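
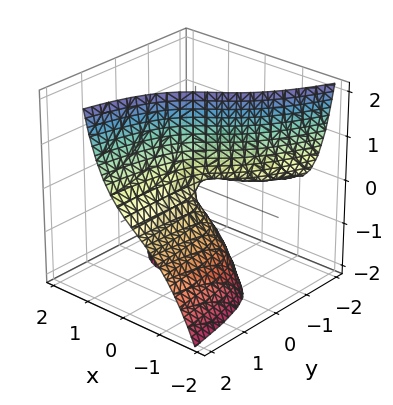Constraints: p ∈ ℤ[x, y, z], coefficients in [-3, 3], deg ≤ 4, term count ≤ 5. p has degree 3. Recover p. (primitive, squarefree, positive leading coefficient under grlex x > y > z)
2*x^3 + 2*x*y + 2*x*z - 3*y*z + x

1. deg p = 3. The shape is more complex than any degree-2 surface.
2. From the axis intercepts and sections: it meets the x-axis at x = 0 (among the integer gridlines); the visible y-axis segment lies entirely on the surface; every point of the z-axis in the box is on the surface.
3. Fitting integer coefficients to these (and the overall shape) gives p.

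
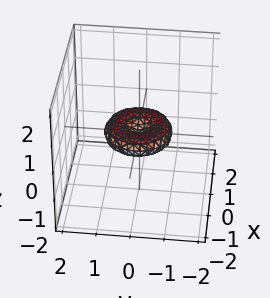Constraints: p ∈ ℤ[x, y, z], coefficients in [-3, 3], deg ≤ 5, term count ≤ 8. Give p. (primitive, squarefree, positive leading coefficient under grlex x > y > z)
x^4 + 2*x^2*y^2 + y^4 - x^2 - y^2 + 3*z^2

(a) deg p = 4.
(b) Symmetry: the z-axis is an axis of rotation, so x and y enter only as x² + y².
(c) Reading off the gridlines: one z-axis crossing is at z = 0; the y-axis gridline crossings are at y ∈ {-1, 0, 1}; a circular section at z = 0 has radius exactly 1.
(d) Together with the visible shape, these determine p as stated.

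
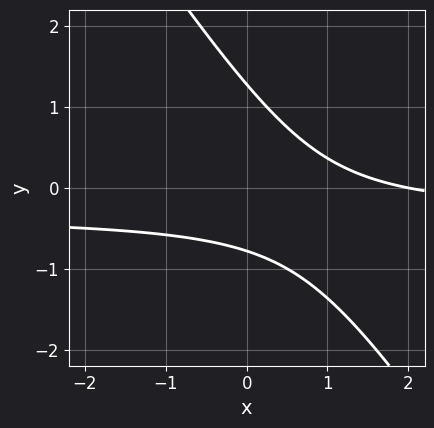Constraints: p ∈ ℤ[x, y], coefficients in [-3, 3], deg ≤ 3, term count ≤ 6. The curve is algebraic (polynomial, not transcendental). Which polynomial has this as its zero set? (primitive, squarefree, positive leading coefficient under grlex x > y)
3*x*y + 2*y^2 + x - y - 2

(a) The degree is 2 — a generic line meets the curve in up to 2 points.
(b) Against the integer gridlines: one x-axis crossing is at x = 2.
(c) Putting this together gives p.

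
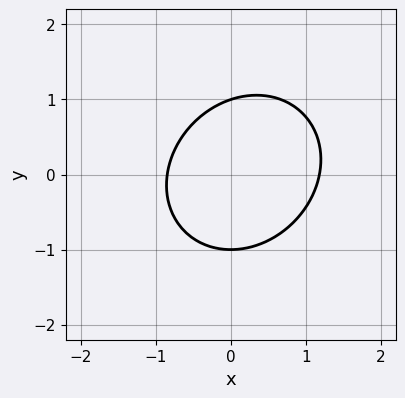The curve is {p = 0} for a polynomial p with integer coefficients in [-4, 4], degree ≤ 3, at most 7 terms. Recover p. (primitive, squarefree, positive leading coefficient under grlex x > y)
3*x^2 - x*y + 3*y^2 - x - 3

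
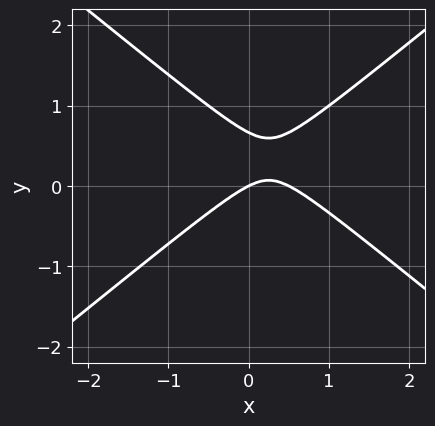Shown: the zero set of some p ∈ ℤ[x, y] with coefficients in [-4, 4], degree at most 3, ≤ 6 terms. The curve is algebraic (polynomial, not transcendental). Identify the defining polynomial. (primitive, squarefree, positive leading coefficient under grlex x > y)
2*x^2 - 3*y^2 - x + 2*y

First, degree: a generic line meets the curve in up to 2 points, so deg p = 2.
Then, reading off the gridlines: it meets the y-axis at y = 0 (among the integer gridlines); it crosses the x-axis at the gridline x = 0.
Finally, assembling these constraints gives the stated polynomial.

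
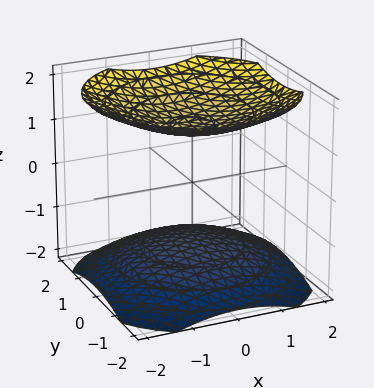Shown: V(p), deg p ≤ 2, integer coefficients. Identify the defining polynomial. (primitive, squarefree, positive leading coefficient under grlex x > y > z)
x^2 + y^2 - 2*z^2 + 3

(a) There are 2 components.
(b) deg p = 2.
(c) Symmetries: it's symmetric under z → −z, forcing even powers of z; every cross-section ⟂ z is a circle, so x, y appear only via x² + y².
(d) From the visible intercepts: it misses every integer gridline on the x-axis; it misses every integer gridline on the y-axis.
(e) Matching integer coefficients to the picture gives p.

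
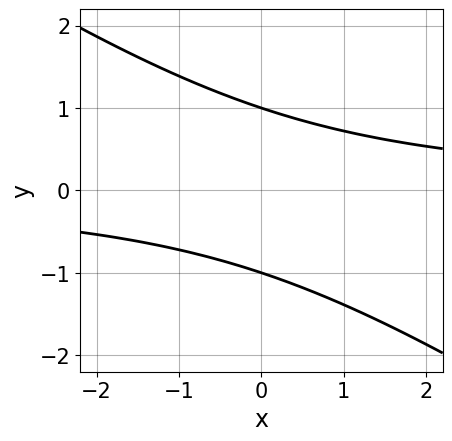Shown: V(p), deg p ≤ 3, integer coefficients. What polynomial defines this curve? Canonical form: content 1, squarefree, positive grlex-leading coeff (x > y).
2*x*y + 3*y^2 - 3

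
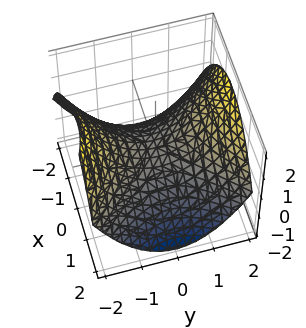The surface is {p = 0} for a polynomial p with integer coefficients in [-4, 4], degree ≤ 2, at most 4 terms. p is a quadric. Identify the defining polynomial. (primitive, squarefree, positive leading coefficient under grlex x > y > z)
1. The degree is 2 — a saddle surface; a quadric.
2. Symmetries: it's symmetric under y → −y, forcing even powers of y; it's symmetric under x → −x, forcing even powers of x.
3. Against the integer gridlines: it crosses the y-axis at the gridline y = 0; it meets the z-axis at z = 0 (among the integer gridlines).
4. The integer polynomial consistent with all of this is the stated p.

x^2 - y^2 + 2*z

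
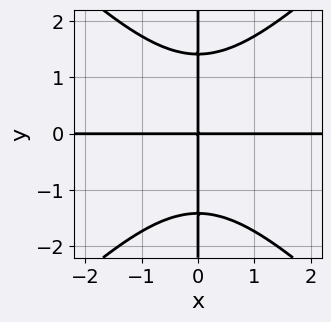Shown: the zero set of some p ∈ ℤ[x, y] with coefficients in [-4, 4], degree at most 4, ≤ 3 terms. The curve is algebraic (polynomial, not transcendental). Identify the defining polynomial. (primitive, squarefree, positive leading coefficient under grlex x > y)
First, deg p = 4.
Next, from the visible intercepts: every point of the y-axis in the box is on the curve; the visible x-axis segment lies entirely on the curve.
Finally, together with the visible shape, these determine p as stated.

x^3*y - x*y^3 + 2*x*y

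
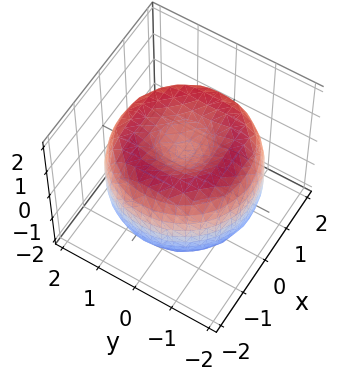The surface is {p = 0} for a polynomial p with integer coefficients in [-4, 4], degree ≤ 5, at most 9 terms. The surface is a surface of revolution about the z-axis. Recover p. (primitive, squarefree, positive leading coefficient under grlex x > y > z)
x^4 + 2*x^2*y^2 + y^4 - 3*x^2 - 3*y^2 + 2*z^2 - 1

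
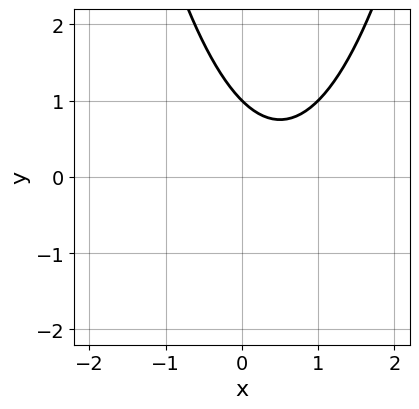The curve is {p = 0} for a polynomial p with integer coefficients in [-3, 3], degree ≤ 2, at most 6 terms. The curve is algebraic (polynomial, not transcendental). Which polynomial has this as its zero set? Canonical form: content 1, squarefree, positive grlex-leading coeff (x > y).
deg p = 2. No degree-1 curve has this shape.
Observable constraints: it meets the y-axis at y = 1 (among the integer gridlines); it misses every integer gridline on the x-axis.
The integer polynomial consistent with all of this is the stated p.

x^2 - x - y + 1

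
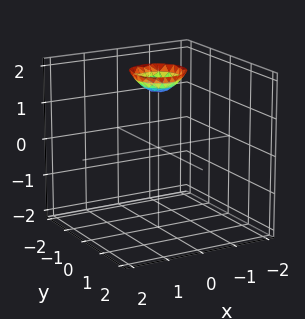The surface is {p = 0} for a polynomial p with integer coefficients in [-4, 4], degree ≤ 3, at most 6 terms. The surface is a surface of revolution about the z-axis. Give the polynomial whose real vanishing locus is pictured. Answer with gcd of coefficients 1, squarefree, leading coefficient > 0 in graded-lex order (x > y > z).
2*x^2 + 2*y^2 - 2*z + 3

First, the degree is 2 — no degree-1 surface has this shape.
Next, by symmetry, the z-axis is an axis of rotation, so x and y enter only as x² + y².
Then, checking where it meets the axes: it misses every integer gridline on the x-axis; a circular section at z = 2 has radius between 0 and 1; the surface avoids every integer y-axis point in the box.
Finally, together with the visible shape, these determine p as stated.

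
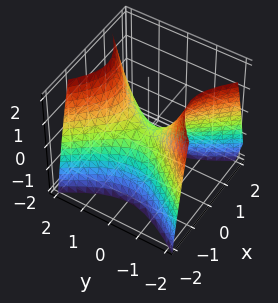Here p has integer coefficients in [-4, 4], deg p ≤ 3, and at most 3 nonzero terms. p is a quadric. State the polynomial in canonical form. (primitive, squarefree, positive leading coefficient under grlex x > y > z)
1. The degree is 2 — a saddle surface; a quadric.
2. Symmetries: the x ↦ −x reflection is a symmetry, so x appears only in even powers; the y ↦ −y reflection is a symmetry, so y appears only in even powers.
3. Against the integer gridlines: it meets the x-axis at x = 0 (among the integer gridlines); it meets the z-axis at z = 0 (among the integer gridlines).
4. Putting this together gives p.

3*x^2 - 2*y^2 + 2*z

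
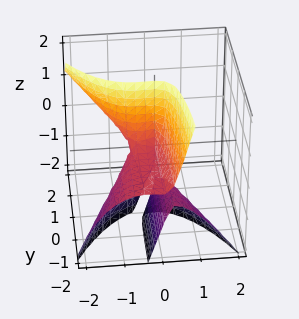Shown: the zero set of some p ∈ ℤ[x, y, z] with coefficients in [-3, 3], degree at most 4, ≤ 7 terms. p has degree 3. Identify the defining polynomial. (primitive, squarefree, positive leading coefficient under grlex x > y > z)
3*x^3 - 3*x*y*z + y*z^2 + 2*x^2 + y*z

1. There are 2 components. Treating them together as one polynomial.
2. Degree: a generic line meets the surface in up to 3 points, so deg p = 3.
3. From the axis intercepts and sections: the visible y-axis segment lies entirely on the surface; the visible z-axis segment lies entirely on the surface.
4. Putting this together gives p.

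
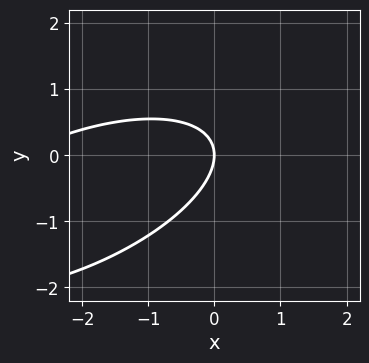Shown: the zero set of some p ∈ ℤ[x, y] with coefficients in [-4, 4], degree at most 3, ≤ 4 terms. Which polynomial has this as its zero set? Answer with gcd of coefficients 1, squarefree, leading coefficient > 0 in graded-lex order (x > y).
x^2 - 2*x*y + 3*y^2 + 3*x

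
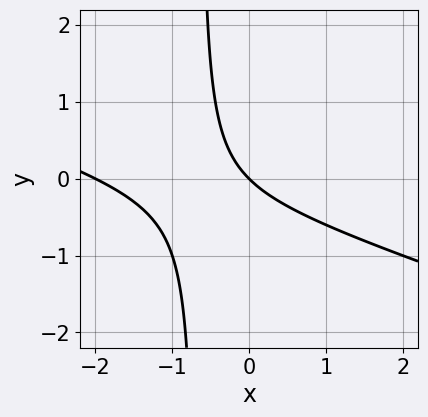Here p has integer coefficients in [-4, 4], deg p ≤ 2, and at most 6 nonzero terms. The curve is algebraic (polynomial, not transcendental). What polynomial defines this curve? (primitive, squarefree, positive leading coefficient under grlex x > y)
x^2 + 3*x*y + 2*x + 2*y

1. Degree: a generic line meets the curve in up to 2 points, so deg p = 2.
2. From the axis intercepts and sections: the x-axis gridline crossings are at x ∈ {-2, 0}; it meets the y-axis at y = 0 (among the integer gridlines).
3. Together with the visible shape, these determine p as stated.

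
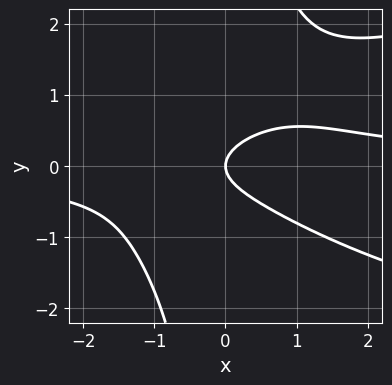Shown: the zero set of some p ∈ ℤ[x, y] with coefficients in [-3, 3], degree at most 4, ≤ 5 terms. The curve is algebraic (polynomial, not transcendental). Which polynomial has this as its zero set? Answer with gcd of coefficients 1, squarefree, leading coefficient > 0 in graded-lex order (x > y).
1. The degree is 4 — no degree-3 curve has this shape.
2. Observable constraints: it crosses the x-axis at the gridline x = 0; one y-axis crossing is at y = 0.
3. The integer polynomial consistent with all of this is the stated p.

x*y^3 - x^2*y - 2*y^2 + x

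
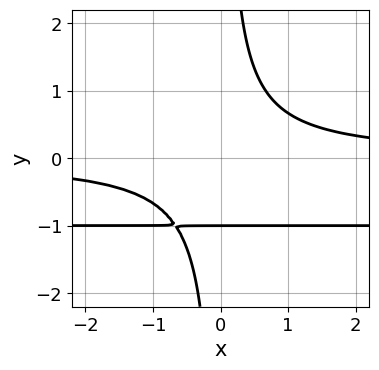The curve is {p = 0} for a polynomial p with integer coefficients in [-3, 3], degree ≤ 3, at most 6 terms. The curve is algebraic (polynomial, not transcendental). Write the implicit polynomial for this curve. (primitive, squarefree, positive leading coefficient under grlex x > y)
3*x*y^2 + 3*x*y - 2*y - 2

1. The degree is 3 — no degree-2 curve has this shape.
2. Observable constraints: no x-intercept at any integer in the box; one y-axis crossing is at y = -1.
3. Fitting integer coefficients to these (and the overall shape) gives p.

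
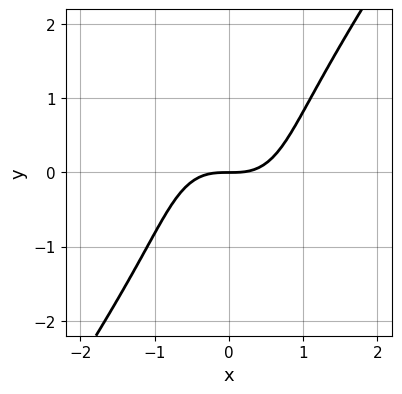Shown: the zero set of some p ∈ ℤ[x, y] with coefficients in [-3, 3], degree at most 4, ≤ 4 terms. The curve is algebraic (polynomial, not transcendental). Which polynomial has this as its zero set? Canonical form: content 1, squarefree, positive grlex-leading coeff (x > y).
(a) The degree is 3 — a generic line meets the curve in up to 3 points.
(b) From the axis intercepts and sections: it crosses the x-axis at the gridline x = 0; one y-axis crossing is at y = 0.
(c) Matching integer coefficients to the picture gives p.

3*x^3 - y^3 - 3*y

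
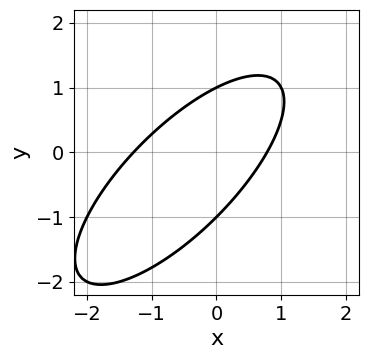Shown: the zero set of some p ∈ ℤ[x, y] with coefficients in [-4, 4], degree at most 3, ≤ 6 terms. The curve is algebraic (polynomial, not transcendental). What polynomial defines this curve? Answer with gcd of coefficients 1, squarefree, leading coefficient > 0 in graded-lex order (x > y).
2*x^2 - 3*x*y + 2*y^2 + x - 2

First, deg p = 2. A generic line meets the curve in up to 2 points.
Next, from the visible intercepts: the y-axis gridline crossings are at y ∈ {-1, 1}.
Finally, the integer polynomial consistent with all of this is the stated p.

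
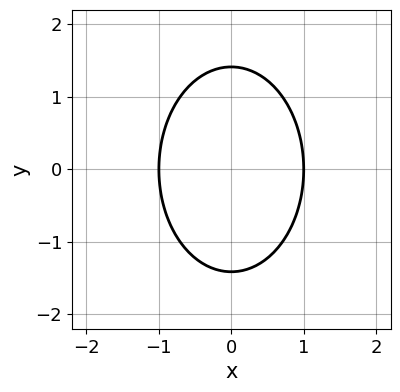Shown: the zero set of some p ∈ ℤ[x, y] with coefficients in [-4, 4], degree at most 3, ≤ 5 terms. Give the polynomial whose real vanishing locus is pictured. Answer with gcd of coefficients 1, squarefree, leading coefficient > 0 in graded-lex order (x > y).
2*x^2 + y^2 - 2

1. The degree is 2 — a generic line meets the curve in up to 2 points.
2. Symmetries: the x ↦ −x reflection is a symmetry, so x appears only in even powers; the y ↦ −y reflection is a symmetry, so y appears only in even powers.
3. From the axis intercepts and sections: the x-axis gridline crossings are at x ∈ {-1, 1}.
4. Together with the visible shape, these determine p as stated.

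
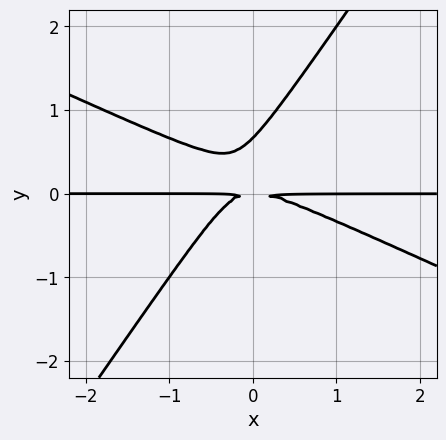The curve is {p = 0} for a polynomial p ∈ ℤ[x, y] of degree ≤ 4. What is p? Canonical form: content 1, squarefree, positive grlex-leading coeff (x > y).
2*x^2*y + 3*x*y^2 - 3*y^3 + 2*y^2

First, the degree is 3 — the shape is more complex than any degree-2 curve.
Next, observable constraints: every point of the x-axis in the box is on the curve.
Finally, matching integer coefficients to the picture gives p.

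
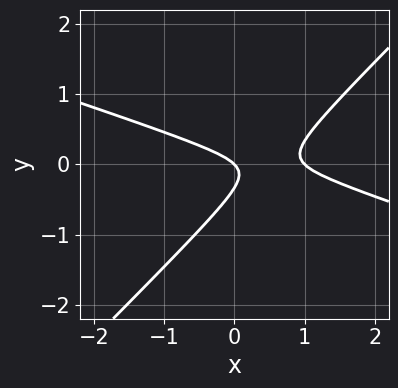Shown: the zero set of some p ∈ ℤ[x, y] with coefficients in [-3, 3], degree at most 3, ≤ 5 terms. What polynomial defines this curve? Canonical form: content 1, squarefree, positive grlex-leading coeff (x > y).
x^2 + 2*x*y - 3*y^2 - x - y

deg p = 2. A generic line meets the curve in up to 2 points.
From the axis intercepts and sections: one y-axis crossing is at y = 0; among the integer gridlines, it crosses the x-axis at x ∈ {0, 1}.
Assembling these constraints gives the stated polynomial.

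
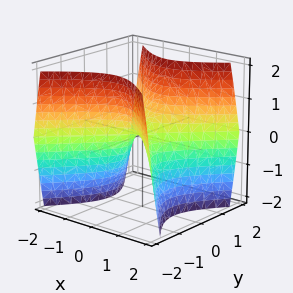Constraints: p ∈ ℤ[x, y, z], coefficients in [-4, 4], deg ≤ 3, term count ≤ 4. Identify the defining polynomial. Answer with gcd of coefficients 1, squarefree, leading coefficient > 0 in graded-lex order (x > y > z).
1. deg p = 2. A saddle surface; a quadric.
2. Symmetries: it's symmetric under y → −y, forcing even powers of y; mirror symmetry x ↦ −x ⇒ only even powers of x.
3. From the visible intercepts: one x-axis crossing is at x = 0; one z-axis crossing is at z = 0; it meets the y-axis at y = 0 (among the integer gridlines).
4. Solving for integer coefficients yields p as stated.

3*x^2 - 3*y^2 + 2*z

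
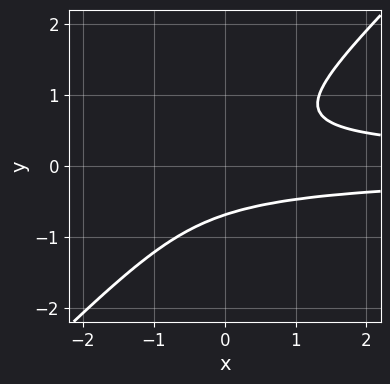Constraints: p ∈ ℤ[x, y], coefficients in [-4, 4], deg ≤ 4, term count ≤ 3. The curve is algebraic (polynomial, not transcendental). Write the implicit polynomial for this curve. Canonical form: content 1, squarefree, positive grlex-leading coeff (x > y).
1. deg p = 3. No degree-2 curve has this shape.
2. Observable constraints: it misses every integer gridline on the x-axis.
3. These observations pin down the coefficients.

3*x*y^2 - 3*y^3 - 1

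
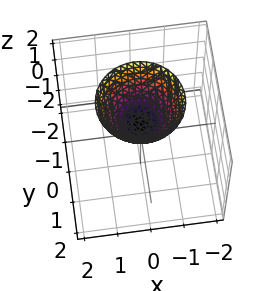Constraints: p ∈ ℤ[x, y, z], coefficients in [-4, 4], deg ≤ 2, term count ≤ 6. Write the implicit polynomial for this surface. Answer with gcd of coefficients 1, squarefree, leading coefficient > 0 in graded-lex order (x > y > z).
First, the degree is 2 — the shape is more complex than any degree-1 surface.
Then, symmetry: every cross-section ⟂ z is a circle, so x, y appear only via x² + y².
Next, from the visible intercepts: it misses every integer gridline on the x-axis; it misses every integer gridline on the y-axis; a circular section at z = 2 has radius between 1 and 2.
Finally, the integer polynomial consistent with all of this is the stated p.

2*x^2 + 2*y^2 - 2*z + 1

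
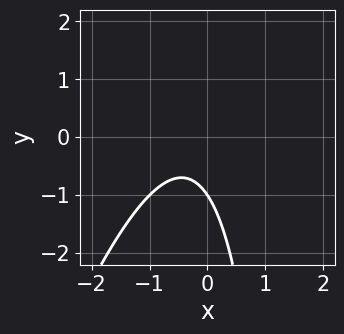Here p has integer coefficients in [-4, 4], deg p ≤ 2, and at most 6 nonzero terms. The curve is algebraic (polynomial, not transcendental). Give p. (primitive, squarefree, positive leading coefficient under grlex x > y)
3*x^2 - x*y + 2*x + 2*y + 2

First, degree: the shape is more complex than any degree-1 curve, so deg p = 2.
Then, from the axis intercepts and sections: it meets the y-axis at y = -1 (among the integer gridlines); it misses every integer gridline on the x-axis.
Finally, solving for integer coefficients yields p as stated.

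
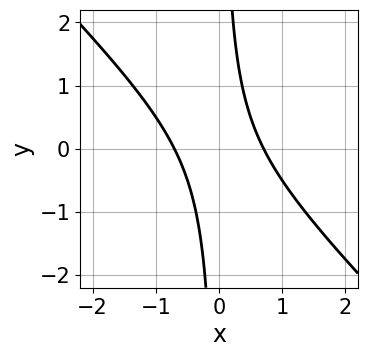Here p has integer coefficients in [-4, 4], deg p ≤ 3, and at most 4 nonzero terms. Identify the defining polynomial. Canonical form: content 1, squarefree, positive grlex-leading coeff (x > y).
deg p = 2. No degree-1 curve has this shape.
Reading off the gridlines: no y-intercept at any integer in the box.
Matching integer coefficients to the picture gives p.

2*x^2 + 2*x*y - 1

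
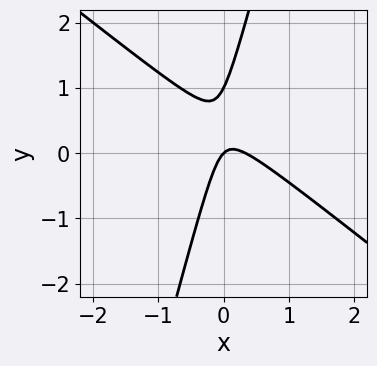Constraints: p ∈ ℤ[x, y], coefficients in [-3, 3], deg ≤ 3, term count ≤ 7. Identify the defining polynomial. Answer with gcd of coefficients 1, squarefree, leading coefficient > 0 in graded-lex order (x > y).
First, deg p = 2. The shape is more complex than any degree-1 curve.
Then, against the integer gridlines: it crosses the x-axis at the gridline x = 0; the y-axis gridline crossings are at y ∈ {0, 1}.
Finally, assembling these constraints gives the stated polynomial.

3*x^2 + 3*x*y - y^2 - x + y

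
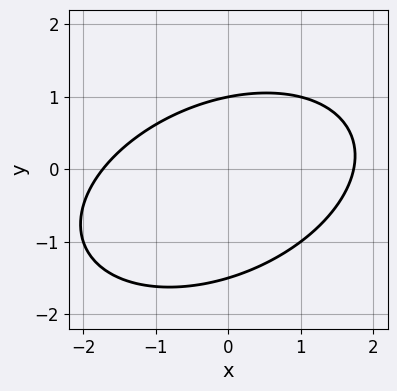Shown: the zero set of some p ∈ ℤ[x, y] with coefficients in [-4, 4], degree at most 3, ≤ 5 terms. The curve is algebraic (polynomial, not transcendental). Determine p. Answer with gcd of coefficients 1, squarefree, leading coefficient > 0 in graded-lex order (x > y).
x^2 - x*y + 2*y^2 + y - 3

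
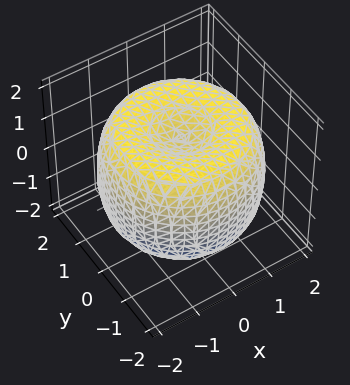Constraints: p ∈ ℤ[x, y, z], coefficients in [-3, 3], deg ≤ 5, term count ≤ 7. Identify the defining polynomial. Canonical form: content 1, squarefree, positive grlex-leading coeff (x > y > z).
(a) deg p = 4.
(b) Symmetry: the surface is invariant under rotation about z: p = q(x² + y², z).
(c) Observable constraints: the z-axis gridline crossings are at z ∈ {-1, 1}; a circular section at z = -1 has radius between 1 and 2.
(d) Assembling these constraints gives the stated polynomial.

x^4 + 2*x^2*y^2 + y^4 - 3*x^2 - 3*y^2 + 2*z^2 - 2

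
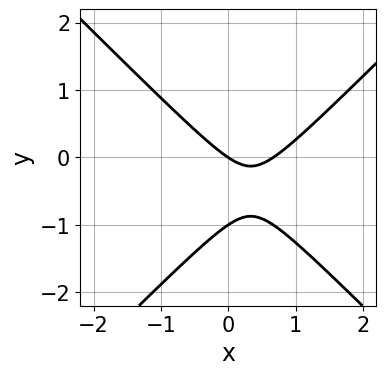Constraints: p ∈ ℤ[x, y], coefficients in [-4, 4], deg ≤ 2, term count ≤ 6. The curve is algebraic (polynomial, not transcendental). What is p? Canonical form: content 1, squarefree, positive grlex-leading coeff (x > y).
First, the degree is 2 — a generic line meets the curve in up to 2 points.
Then, from the axis intercepts and sections: among the integer gridlines, it crosses the y-axis at y ∈ {-1, 0}; one x-axis crossing is at x = 0.
Finally, putting this together gives p.

3*x^2 - 3*y^2 - 2*x - 3*y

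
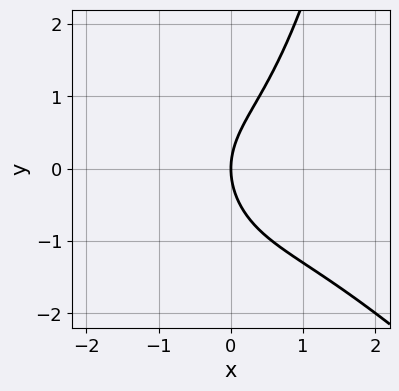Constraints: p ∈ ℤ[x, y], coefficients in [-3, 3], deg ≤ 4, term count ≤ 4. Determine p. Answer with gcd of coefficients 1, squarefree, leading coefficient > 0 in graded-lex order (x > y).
x^3 + x^2*y - y^2 + 2*x

First, the degree is 3 — no degree-2 curve has this shape.
Next, reading off the gridlines: it meets the y-axis at y = 0 (among the integer gridlines); one x-axis crossing is at x = 0.
Finally, fitting integer coefficients to these (and the overall shape) gives p.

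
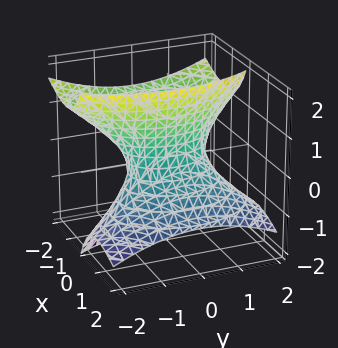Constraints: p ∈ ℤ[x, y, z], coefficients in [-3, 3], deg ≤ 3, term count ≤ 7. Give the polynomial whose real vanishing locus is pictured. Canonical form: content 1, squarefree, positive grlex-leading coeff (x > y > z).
First, deg p = 2. A generic line meets the surface in up to 2 points.
Then, reading off the gridlines: the surface avoids every integer z-axis point in the box; the y-axis gridline crossings are at y ∈ {-1, 1}.
Finally, fitting integer coefficients to these (and the overall shape) gives p.

2*x^2 + 3*x*z + y^2 - z^2 - 1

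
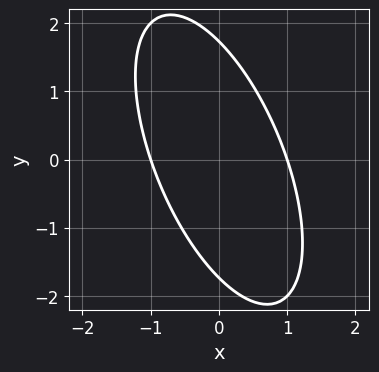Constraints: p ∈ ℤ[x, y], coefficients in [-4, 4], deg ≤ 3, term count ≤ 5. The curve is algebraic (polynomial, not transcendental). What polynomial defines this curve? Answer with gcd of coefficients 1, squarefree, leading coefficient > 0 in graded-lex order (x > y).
3*x^2 + 2*x*y + y^2 - 3

The degree is 2 — the shape is more complex than any degree-1 curve.
Observable constraints: among the integer gridlines, it crosses the x-axis at x ∈ {-1, 1}.
Together with the visible shape, these determine p as stated.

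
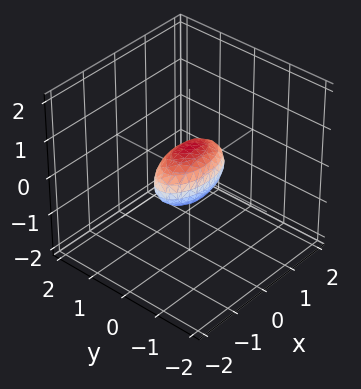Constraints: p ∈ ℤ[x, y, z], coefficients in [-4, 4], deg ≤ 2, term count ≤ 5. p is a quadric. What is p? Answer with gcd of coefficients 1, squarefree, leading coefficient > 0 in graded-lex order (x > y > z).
x^2 + 3*y^2 + 2*z^2 - 1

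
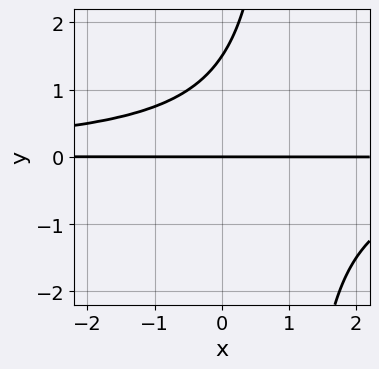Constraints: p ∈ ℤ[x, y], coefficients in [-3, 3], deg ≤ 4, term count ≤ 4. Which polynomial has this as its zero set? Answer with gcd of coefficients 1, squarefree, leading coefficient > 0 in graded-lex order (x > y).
2*x*y^2 - 2*y^2 + 3*y

First, degree: no degree-2 curve has this shape, so deg p = 3.
Next, observable constraints: every point of the x-axis in the box is on the curve; it crosses the y-axis at the gridline y = 0.
Finally, assembling these constraints gives the stated polynomial.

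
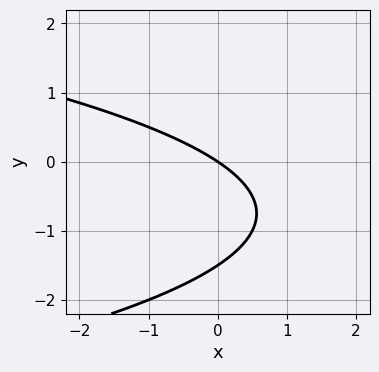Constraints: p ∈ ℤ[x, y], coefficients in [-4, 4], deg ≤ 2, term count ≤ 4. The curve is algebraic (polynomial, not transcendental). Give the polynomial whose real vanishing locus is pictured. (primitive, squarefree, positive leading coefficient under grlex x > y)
2*y^2 + 2*x + 3*y

deg p = 2. The shape is more complex than any degree-1 curve.
Observable constraints: it meets the x-axis at x = 0 (among the integer gridlines); it meets the y-axis at y = 0 (among the integer gridlines).
The integer polynomial consistent with all of this is the stated p.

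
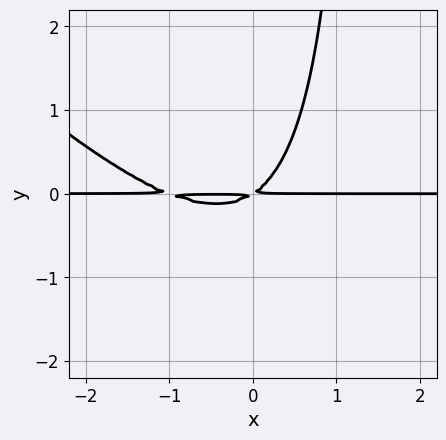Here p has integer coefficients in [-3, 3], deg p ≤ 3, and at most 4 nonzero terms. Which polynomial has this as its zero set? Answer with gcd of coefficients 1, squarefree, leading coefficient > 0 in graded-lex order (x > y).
First, degree: the shape is more complex than any degree-2 curve, so deg p = 3.
Then, from the axis intercepts and sections: the visible x-axis segment lies entirely on the curve.
Finally, assembling these constraints gives the stated polynomial.

2*x^2*y + 2*x*y^2 + 2*x*y - 3*y^2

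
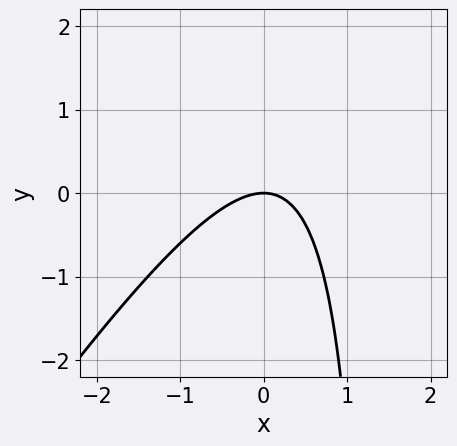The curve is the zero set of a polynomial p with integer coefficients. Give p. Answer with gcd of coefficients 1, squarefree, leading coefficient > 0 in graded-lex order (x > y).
1. Degree: the shape is more complex than any degree-1 curve, so deg p = 2.
2. Reading off the gridlines: it meets the x-axis at x = 0 (among the integer gridlines); it meets the y-axis at y = 0 (among the integer gridlines).
3. The integer polynomial consistent with all of this is the stated p.

3*x^2 - 2*x*y + 3*y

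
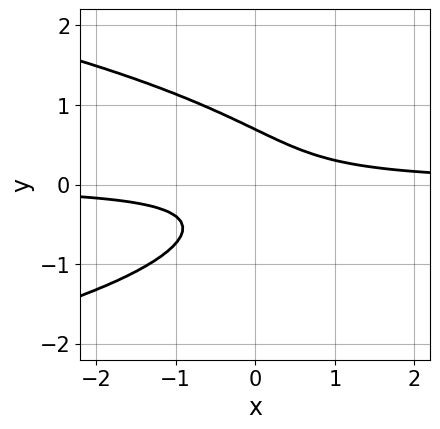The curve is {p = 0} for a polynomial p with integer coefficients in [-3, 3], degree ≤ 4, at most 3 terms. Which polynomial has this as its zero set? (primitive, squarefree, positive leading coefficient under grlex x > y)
deg p = 3.
From the visible intercepts: the curve avoids every integer x-axis point in the box.
Solving for integer coefficients yields p as stated.

3*y^3 + 3*x*y - 1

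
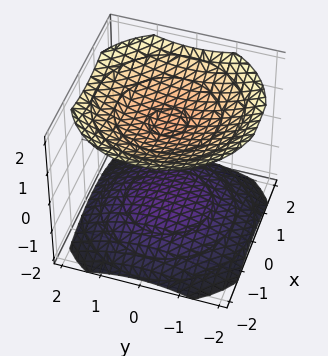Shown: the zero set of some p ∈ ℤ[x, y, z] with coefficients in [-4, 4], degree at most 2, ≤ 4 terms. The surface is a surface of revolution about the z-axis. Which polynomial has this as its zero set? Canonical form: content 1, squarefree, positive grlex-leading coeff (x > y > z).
x^2 + y^2 - 2*z^2 + 3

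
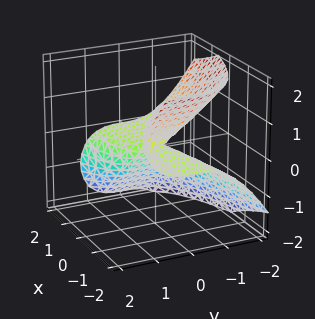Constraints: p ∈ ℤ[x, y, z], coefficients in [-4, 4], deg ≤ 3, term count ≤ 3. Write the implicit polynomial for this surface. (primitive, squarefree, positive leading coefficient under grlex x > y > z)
y^3 + 2*x*z + 2*z^2

First, deg p = 3. A generic line meets the surface in up to 3 points.
Next, reading off the gridlines: it crosses the z-axis at the gridline z = 0; it crosses the y-axis at the gridline y = 0; the visible x-axis segment lies entirely on the surface.
Finally, assembling these constraints gives the stated polynomial.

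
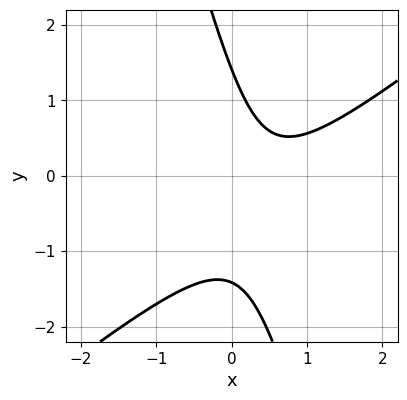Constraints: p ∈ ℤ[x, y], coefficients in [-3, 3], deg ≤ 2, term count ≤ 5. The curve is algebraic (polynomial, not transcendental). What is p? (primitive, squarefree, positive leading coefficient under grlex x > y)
3*x^2 - 3*x*y - y^2 - 3*x + 2

(a) deg p = 2. The shape is more complex than any degree-1 curve.
(b) Checking where it meets the axes: it misses every integer gridline on the x-axis.
(c) Solving for integer coefficients yields p as stated.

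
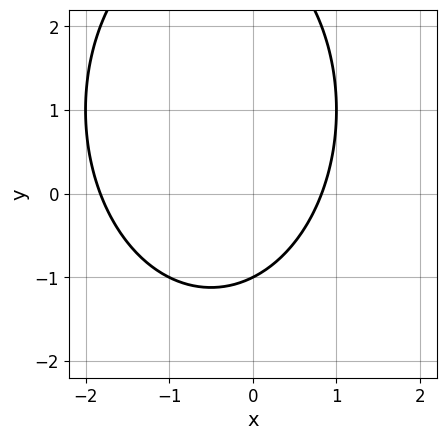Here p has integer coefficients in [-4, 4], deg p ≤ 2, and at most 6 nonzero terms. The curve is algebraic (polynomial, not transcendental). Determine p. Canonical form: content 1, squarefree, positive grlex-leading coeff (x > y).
(a) The degree is 2 — the shape is more complex than any degree-1 curve.
(b) From the visible intercepts: it crosses the y-axis at the gridline y = -1.
(c) The integer polynomial consistent with all of this is the stated p.

2*x^2 + y^2 + 2*x - 2*y - 3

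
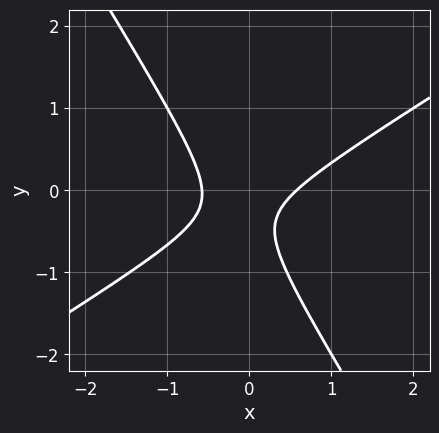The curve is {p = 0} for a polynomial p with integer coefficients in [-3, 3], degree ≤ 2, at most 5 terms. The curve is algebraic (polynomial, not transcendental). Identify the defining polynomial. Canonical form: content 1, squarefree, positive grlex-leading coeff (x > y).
3*x^2 - 3*x*y - 3*y^2 - 2*y - 1

(a) deg p = 2. A generic line meets the curve in up to 2 points.
(b) Against the integer gridlines: no y-intercept at any integer in the box.
(c) Solving for integer coefficients yields p as stated.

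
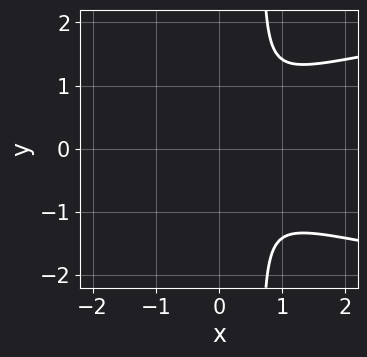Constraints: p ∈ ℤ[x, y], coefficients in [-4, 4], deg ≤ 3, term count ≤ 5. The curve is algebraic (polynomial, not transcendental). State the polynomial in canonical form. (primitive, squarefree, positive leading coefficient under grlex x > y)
First, deg p = 3. No degree-2 curve has this shape.
Next, symmetries: it's symmetric under y → −y, forcing even powers of y.
Finally, putting this together gives p.

3*x*y^2 - 2*x^2 - 2*y^2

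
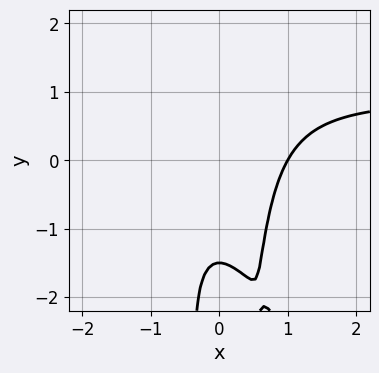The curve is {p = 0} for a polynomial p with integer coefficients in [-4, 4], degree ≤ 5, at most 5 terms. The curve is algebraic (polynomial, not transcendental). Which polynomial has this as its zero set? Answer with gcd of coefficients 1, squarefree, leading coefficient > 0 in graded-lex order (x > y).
3*x^3*y + 2*x^2*y^2 - 3*x^3 + 2*y + 3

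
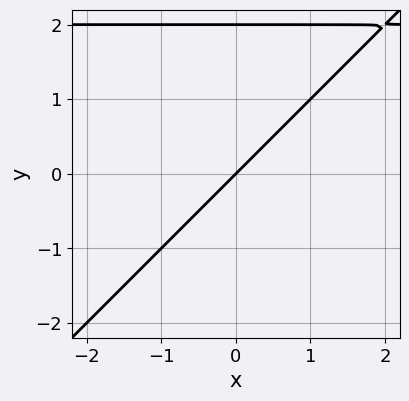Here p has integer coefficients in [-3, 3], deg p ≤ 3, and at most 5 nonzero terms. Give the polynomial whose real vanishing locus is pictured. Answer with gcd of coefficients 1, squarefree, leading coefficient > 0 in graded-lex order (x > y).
(a) The degree is 2 — the shape is more complex than any degree-1 curve.
(b) Observable constraints: the y-axis gridline crossings are at y ∈ {0, 2}; one x-axis crossing is at x = 0.
(c) Together with the visible shape, these determine p as stated.

x*y - y^2 - 2*x + 2*y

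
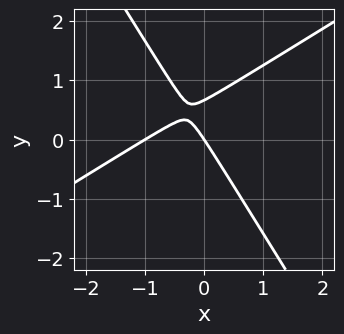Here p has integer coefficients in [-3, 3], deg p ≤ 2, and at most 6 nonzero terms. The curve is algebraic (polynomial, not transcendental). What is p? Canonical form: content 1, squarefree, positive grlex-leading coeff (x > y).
3*x^2 - 3*x*y - 3*y^2 + 3*x + 2*y

1. The degree is 2 — a generic line meets the curve in up to 2 points.
2. From the visible intercepts: the x-axis gridline crossings are at x ∈ {-1, 0}; it meets the y-axis at y = 0 (among the integer gridlines).
3. Solving for integer coefficients yields p as stated.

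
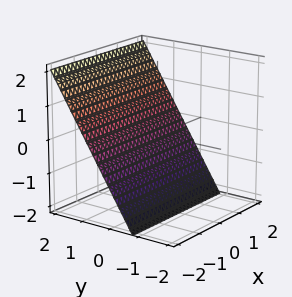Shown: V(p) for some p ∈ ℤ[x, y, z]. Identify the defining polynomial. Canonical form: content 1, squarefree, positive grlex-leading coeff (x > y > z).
3*y - 2*z - 2

1. The degree is 1 — every cross-section is a straight line — this is a plane.
2. Against the integer gridlines: the surface avoids every integer x-axis point in the box; it meets the z-axis at z = -1 (among the integer gridlines).
3. Assembling these constraints gives the stated polynomial.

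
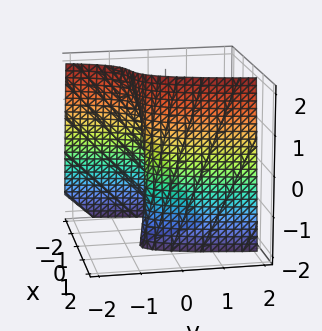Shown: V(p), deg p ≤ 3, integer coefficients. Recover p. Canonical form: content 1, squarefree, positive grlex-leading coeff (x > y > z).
2*x^3 + 3*x^2 + x*z - 2*y - 1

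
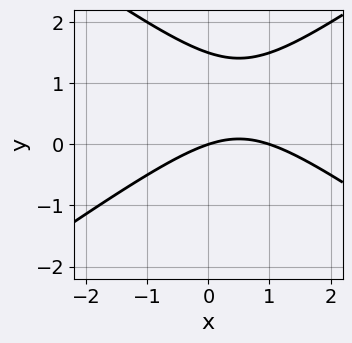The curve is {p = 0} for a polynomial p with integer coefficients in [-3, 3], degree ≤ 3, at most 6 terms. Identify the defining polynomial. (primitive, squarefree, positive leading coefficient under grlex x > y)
x^2 - 2*y^2 - x + 3*y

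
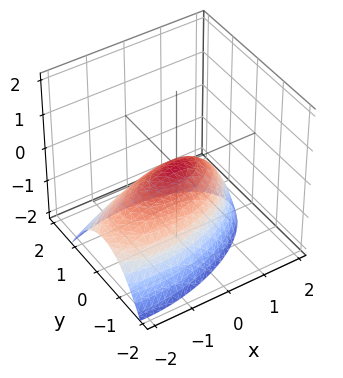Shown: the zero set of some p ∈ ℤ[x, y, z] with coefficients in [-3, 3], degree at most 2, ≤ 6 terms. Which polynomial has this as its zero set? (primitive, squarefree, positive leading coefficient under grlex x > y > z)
x^2 - x*y - x*z + 3*y^2 + 3*z

(a) deg p = 2. The shape is more complex than any degree-1 surface.
(b) Checking where it meets the axes: it meets the x-axis at x = 0 (among the integer gridlines); one z-axis crossing is at z = 0.
(c) Together with the visible shape, these determine p as stated.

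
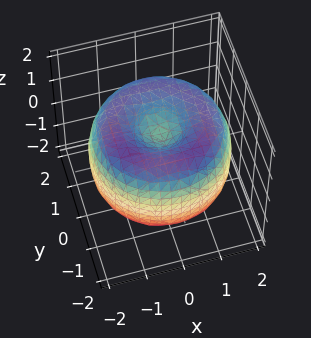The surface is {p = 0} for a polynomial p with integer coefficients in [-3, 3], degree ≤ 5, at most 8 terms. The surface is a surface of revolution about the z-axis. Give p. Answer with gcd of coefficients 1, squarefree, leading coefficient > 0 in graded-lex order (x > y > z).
The degree is 4 — the shape is more complex than any degree-3 surface.
By symmetry, every cross-section ⟂ z is a circle, so x, y appear only via x² + y².
From the visible intercepts: a circular section at z = -1 has radius between 0 and 1.
These observations pin down the coefficients.

x^4 + 2*x^2*y^2 + y^4 - 3*x^2 - 3*y^2 + 2*z^2 - 1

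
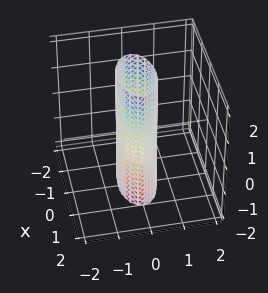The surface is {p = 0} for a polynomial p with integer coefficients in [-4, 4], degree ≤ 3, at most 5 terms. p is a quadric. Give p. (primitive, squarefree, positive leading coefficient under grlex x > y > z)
x^2 + 3*y^2 - 1

First, the degree is 2 — constant cross-section along one axis; a quadric.
Then, symmetries: it's symmetric under y → −y, forcing even powers of y; it's symmetric under z → −z, forcing even powers of z; it's symmetric under x → −x, forcing even powers of x.
Then, reading off the gridlines: the surface avoids every integer z-axis point in the box; among the integer gridlines, it crosses the x-axis at x ∈ {-1, 1}.
Finally, together with the visible shape, these determine p as stated.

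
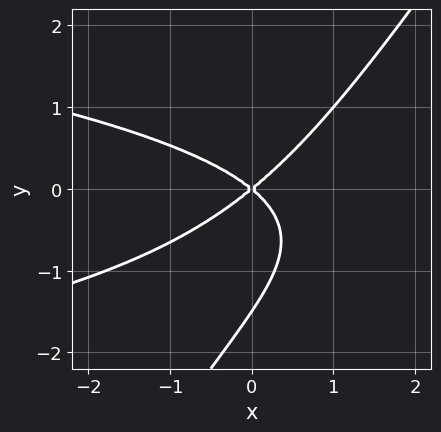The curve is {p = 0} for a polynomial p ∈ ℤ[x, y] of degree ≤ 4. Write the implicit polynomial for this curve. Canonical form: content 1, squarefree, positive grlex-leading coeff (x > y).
First, deg p = 3. No degree-2 curve has this shape.
Next, observable constraints: one y-axis crossing is at y = 0; one x-axis crossing is at x = 0.
Finally, solving for integer coefficients yields p as stated.

3*x*y^2 - 2*y^3 + 2*x^2 - 3*y^2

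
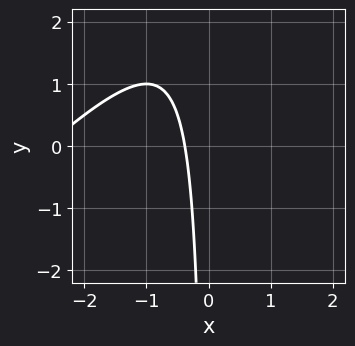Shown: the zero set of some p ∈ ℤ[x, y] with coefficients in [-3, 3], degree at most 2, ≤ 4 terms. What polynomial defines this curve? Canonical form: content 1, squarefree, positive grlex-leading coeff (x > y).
(a) deg p = 2.
(b) Checking where it meets the axes: no y-intercept at any integer in the box.
(c) Putting this together gives p.

x^2 - x*y + 3*x + 1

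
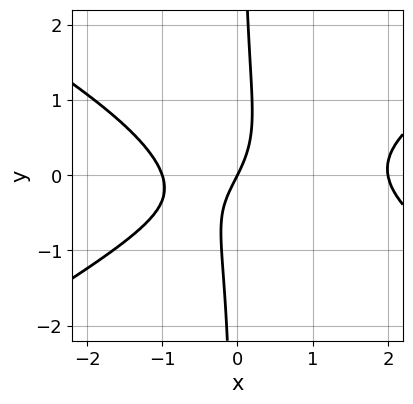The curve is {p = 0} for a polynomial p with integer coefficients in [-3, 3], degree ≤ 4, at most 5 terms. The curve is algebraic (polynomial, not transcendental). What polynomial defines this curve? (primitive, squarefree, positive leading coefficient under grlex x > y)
x^3 - 3*x*y^2 - x^2 - 2*x + y

First, the degree is 3 — the shape is more complex than any degree-2 curve.
Then, checking where it meets the axes: one y-axis crossing is at y = 0; among the integer gridlines, it crosses the x-axis at x ∈ {-1, 0, 2}.
Finally, the integer polynomial consistent with all of this is the stated p.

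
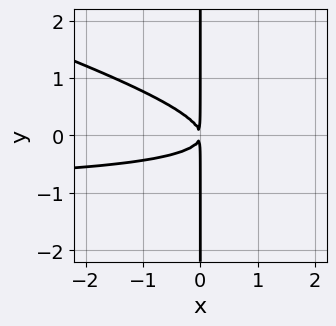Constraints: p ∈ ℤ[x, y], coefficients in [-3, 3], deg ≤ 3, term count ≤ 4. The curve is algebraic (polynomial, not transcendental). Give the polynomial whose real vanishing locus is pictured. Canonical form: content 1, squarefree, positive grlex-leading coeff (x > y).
1. The degree is 3 — no degree-2 curve has this shape.
2. From the axis intercepts and sections: the visible y-axis segment lies entirely on the curve.
3. Solving for integer coefficients yields p as stated.

x^2*y + 3*x*y^2 + x^2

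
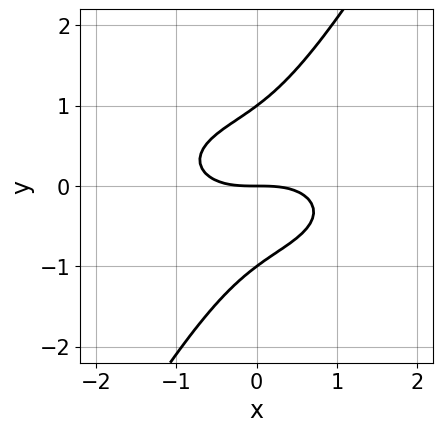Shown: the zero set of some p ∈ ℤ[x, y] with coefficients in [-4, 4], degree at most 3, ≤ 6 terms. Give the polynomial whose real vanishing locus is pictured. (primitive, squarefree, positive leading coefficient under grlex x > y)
(a) Degree: a generic line meets the curve in up to 3 points, so deg p = 3.
(b) Against the integer gridlines: among the integer gridlines, it crosses the y-axis at y ∈ {-1, 0, 1}; it crosses the x-axis at the gridline x = 0.
(c) Assembling these constraints gives the stated polynomial.

x^3 + 3*x*y^2 - 2*y^3 + 2*y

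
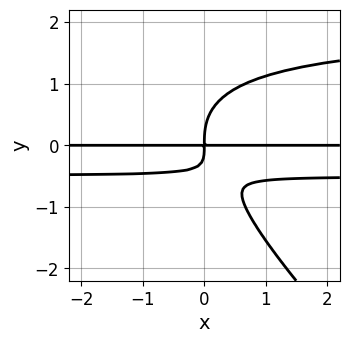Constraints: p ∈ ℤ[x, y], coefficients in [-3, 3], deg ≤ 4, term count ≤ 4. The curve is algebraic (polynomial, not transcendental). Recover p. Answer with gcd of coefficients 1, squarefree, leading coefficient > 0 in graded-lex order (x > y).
2*x*y^3 + 2*y^4 - 3*x*y^2 - 2*x*y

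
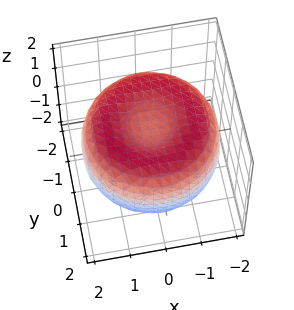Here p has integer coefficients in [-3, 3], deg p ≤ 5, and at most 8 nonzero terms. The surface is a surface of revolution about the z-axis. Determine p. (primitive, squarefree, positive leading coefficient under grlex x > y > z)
deg p = 4. The shape is more complex than any degree-3 surface.
By symmetry, the z-axis is an axis of rotation, so x and y enter only as x² + y².
Reading off the gridlines: a circular section at z = 1 has radius between 0 and 1.
Solving for integer coefficients yields p as stated.

x^4 + 2*x^2*y^2 + y^4 - 3*x^2 - 3*y^2 + 3*z^2 - 2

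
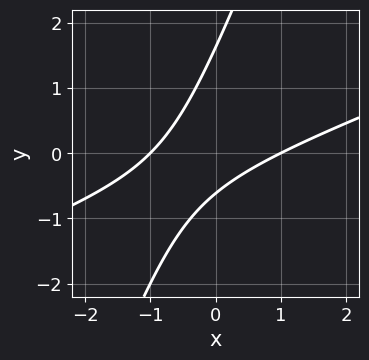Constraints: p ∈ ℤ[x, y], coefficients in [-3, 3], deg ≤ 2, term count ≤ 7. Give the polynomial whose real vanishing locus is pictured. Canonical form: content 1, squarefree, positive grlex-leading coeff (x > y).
x^2 - 3*x*y + y^2 - y - 1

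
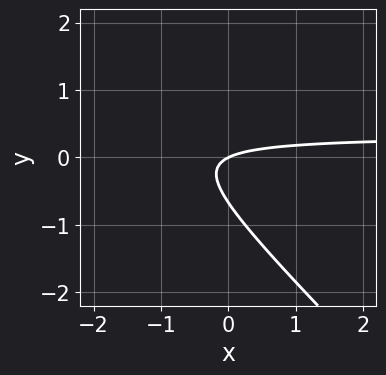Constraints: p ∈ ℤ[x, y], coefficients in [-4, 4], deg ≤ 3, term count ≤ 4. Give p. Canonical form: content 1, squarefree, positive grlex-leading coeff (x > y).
3*x*y + 3*y^2 - x + 2*y

(a) The degree is 2 — the shape is more complex than any degree-1 curve.
(b) From the visible intercepts: it meets the y-axis at y = 0 (among the integer gridlines); it crosses the x-axis at the gridline x = 0.
(c) Together with the visible shape, these determine p as stated.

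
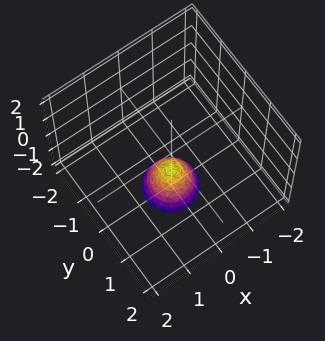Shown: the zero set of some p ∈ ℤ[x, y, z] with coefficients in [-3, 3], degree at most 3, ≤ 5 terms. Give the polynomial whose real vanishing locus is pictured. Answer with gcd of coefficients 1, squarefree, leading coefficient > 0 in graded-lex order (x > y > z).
2*x^2 + 2*y^2 + z + 1

First, the degree is 2 — a generic line meets the surface in up to 2 points.
Next, symmetries: rotational symmetry about the z-axis ⇒ p depends on x, y only through x² + y².
Then, from the visible intercepts: it misses every integer gridline on the y-axis; it crosses the z-axis at the gridline z = -1; a circular section at z = -2 has radius between 0 and 1; it misses every integer gridline on the x-axis.
Finally, matching integer coefficients to the picture gives p.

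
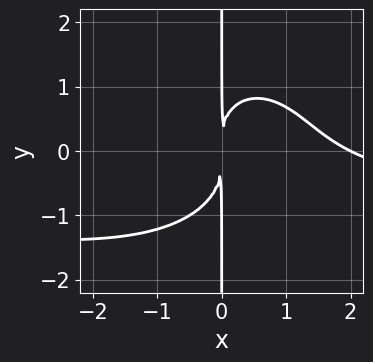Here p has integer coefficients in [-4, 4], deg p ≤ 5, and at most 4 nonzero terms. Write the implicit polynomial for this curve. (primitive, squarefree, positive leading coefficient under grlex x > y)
x^3*y + x*y^3 + x^3 - 2*x^2

The degree is 4 — the shape is more complex than any degree-3 curve.
From the axis intercepts and sections: every point of the y-axis in the box is on the curve; it meets the x-axis at x = 2 (among the integer gridlines).
These observations pin down the coefficients.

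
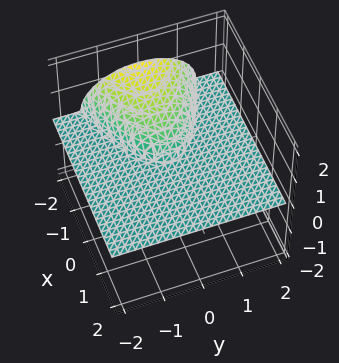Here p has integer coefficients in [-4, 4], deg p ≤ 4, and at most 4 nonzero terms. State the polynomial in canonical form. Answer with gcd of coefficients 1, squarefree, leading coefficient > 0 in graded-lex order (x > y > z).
(a) I count 2 distinct pieces.
(b) Degree: a generic line meets the surface in up to 3 points, so deg p = 3.
(c) Checking where it meets the axes: it crosses the z-axis at the gridline z = 0; every point of the y-axis in the box is on the surface.
(d) Together with the visible shape, these determine p as stated.

2*y^2*z + 3*z^3 + 2*x*z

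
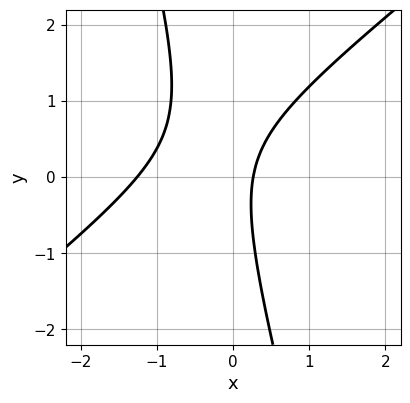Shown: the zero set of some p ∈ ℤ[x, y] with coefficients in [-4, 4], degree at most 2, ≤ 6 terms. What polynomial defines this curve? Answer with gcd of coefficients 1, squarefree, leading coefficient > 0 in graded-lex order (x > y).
First, deg p = 2. The shape is more complex than any degree-1 curve.
Then, from the visible intercepts: it misses every integer gridline on the y-axis.
Finally, together with the visible shape, these determine p as stated.

3*x^2 - 3*x*y - y^2 + 3*x - 1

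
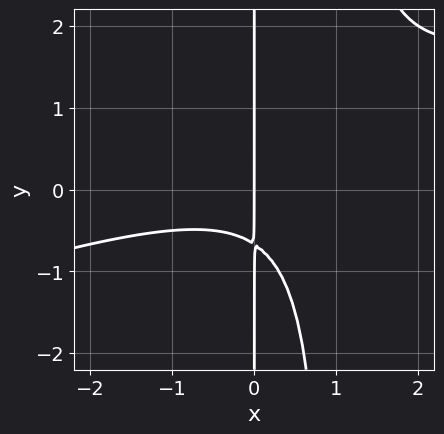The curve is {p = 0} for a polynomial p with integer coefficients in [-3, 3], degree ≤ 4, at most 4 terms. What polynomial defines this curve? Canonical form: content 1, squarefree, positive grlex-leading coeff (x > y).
x^3 - 3*x^2*y + 3*x*y + 2*x

First, deg p = 3. A generic line meets the curve in up to 3 points.
Next, reading off the gridlines: one x-axis crossing is at x = 0; the visible y-axis segment lies entirely on the curve.
Finally, assembling these constraints gives the stated polynomial.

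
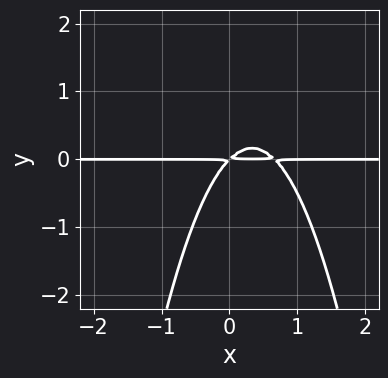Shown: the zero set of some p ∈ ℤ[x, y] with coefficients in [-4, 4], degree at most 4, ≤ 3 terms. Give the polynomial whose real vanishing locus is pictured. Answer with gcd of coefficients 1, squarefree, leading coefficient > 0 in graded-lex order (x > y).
(a) The degree is 3 — the shape is more complex than any degree-2 curve.
(b) Observable constraints: the visible x-axis segment lies entirely on the curve.
(c) Putting this together gives p.

3*x^2*y - 2*x*y + 2*y^2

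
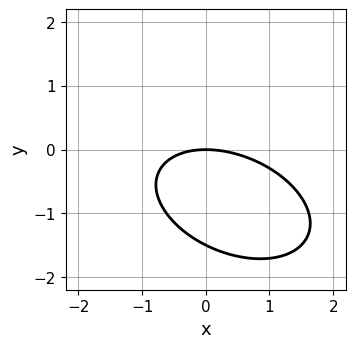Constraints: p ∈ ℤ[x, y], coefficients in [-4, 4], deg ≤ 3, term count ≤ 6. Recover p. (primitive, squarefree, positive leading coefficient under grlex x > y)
x^2 + x*y + 2*y^2 + 3*y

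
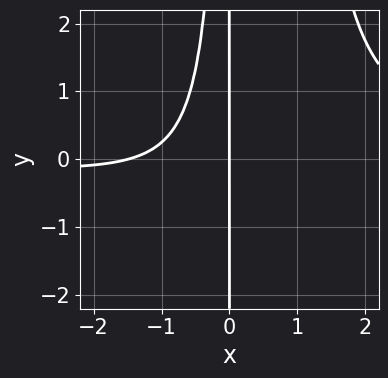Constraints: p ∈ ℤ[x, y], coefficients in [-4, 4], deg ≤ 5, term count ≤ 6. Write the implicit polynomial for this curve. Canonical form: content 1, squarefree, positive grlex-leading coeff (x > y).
The degree is 4 — no degree-3 curve has this shape.
Against the integer gridlines: it meets the x-axis at x = 0 (among the integer gridlines); every point of the y-axis in the box is on the curve.
Fitting integer coefficients to these (and the overall shape) gives p.

2*x^3*y - 2*x^2*y - 2*x^2 - 3*x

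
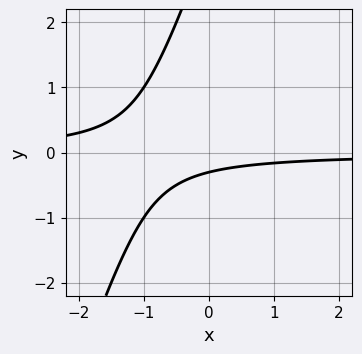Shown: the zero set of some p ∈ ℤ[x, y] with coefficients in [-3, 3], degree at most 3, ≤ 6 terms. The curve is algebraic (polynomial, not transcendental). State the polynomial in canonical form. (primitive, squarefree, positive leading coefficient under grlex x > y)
3*x*y - y^2 + 3*y + 1

1. The degree is 2 — the shape is more complex than any degree-1 curve.
2. Against the integer gridlines: the curve avoids every integer x-axis point in the box.
3. Putting this together gives p.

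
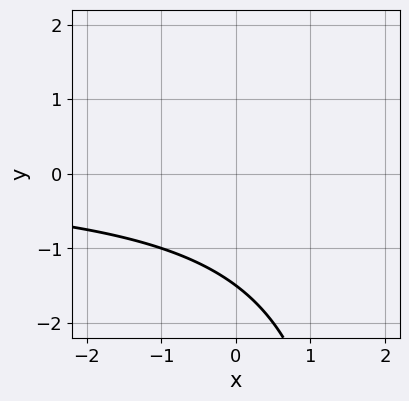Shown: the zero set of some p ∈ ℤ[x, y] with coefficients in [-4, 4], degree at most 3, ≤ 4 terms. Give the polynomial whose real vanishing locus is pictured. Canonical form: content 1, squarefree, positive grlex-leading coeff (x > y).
The degree is 2 — a generic line meets the curve in up to 2 points.
Checking where it meets the axes: no x-intercept at any integer in the box.
Fitting integer coefficients to these (and the overall shape) gives p.

x*y - 2*y - 3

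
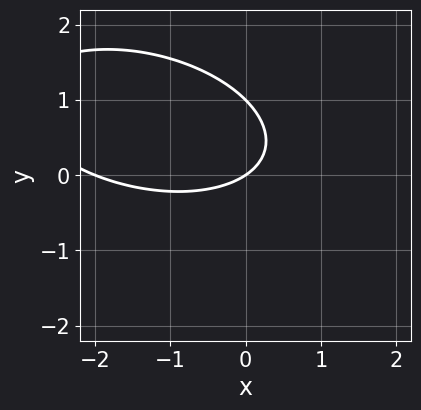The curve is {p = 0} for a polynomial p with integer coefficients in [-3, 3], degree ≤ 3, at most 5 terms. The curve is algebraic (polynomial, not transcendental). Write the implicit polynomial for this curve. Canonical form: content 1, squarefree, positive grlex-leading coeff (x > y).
x^2 + x*y + 3*y^2 + 2*x - 3*y

First, the degree is 2 — no degree-1 curve has this shape.
Next, observable constraints: among the integer gridlines, it crosses the y-axis at y ∈ {0, 1}; among the integer gridlines, it crosses the x-axis at x ∈ {-2, 0}.
Finally, matching integer coefficients to the picture gives p.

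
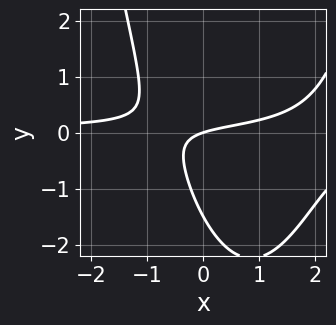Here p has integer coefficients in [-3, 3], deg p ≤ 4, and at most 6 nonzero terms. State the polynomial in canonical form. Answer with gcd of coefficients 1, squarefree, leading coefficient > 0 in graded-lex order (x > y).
(a) deg p = 3. No degree-2 curve has this shape.
(b) Against the integer gridlines: it meets the x-axis at x = 0 (among the integer gridlines); one y-axis crossing is at y = 0.
(c) Putting this together gives p.

2*x^2*y - 3*x*y - 2*y^2 + x - 3*y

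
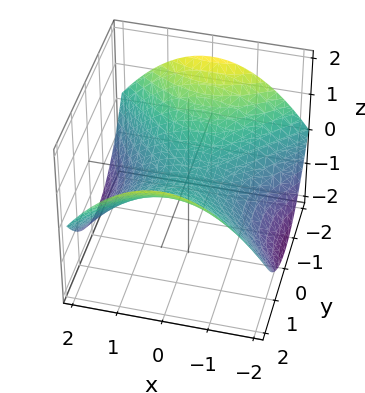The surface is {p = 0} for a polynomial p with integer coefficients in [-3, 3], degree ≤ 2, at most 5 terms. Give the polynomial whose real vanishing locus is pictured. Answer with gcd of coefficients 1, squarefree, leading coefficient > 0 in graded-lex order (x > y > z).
x^2 - y^2 + 3*z

1. Degree: a saddle surface; a quadric, so deg p = 2.
2. Symmetries: the y ↦ −y reflection is a symmetry, so y appears only in even powers; the x ↦ −x reflection is a symmetry, so x appears only in even powers.
3. Checking where it meets the axes: one x-axis crossing is at x = 0; one z-axis crossing is at z = 0; one y-axis crossing is at y = 0.
4. Solving for integer coefficients yields p as stated.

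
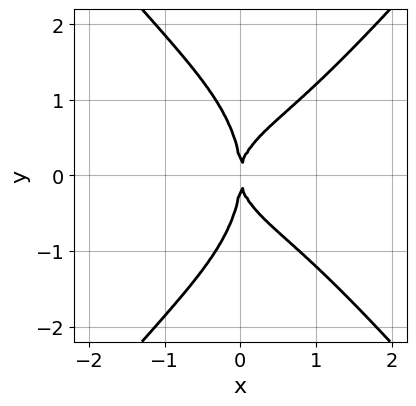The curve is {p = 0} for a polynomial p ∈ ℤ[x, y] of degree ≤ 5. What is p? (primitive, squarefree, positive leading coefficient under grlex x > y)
2*x^4 - y^4 - 2*x*y^2 + 3*x^2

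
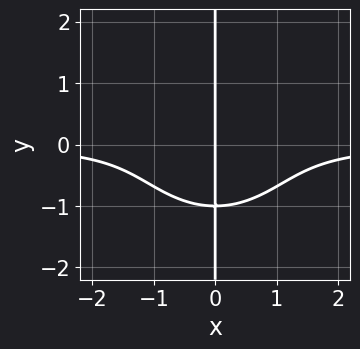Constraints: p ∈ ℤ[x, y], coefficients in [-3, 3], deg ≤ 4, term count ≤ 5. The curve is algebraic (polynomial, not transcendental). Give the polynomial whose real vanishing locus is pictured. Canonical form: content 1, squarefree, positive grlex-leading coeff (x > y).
x^3*y + x*y^3 + x

(a) The degree is 4 — a generic line meets the curve in up to 4 points.
(b) Reading off the gridlines: one x-axis crossing is at x = 0; every point of the y-axis in the box is on the curve.
(c) Assembling these constraints gives the stated polynomial.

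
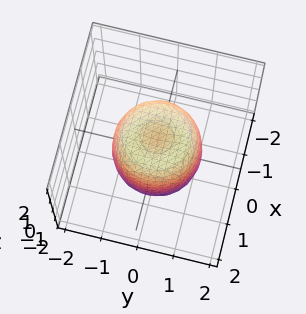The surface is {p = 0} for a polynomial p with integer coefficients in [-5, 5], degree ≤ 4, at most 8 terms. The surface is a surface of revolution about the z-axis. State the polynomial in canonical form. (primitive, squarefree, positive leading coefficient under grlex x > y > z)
1. The degree is 4 — no degree-3 surface has this shape.
2. Symmetries: rotational symmetry about the z-axis ⇒ p depends on x, y only through x² + y².
3. Observable constraints: the z-axis gridline crossings are at z ∈ {-1, 1}; a circular section at z = 1 has radius exactly 1.
4. The integer polynomial consistent with all of this is the stated p.

2*x^4 + 4*x^2*y^2 + 2*y^4 - 2*x^2 - 2*y^2 + z^2 - 1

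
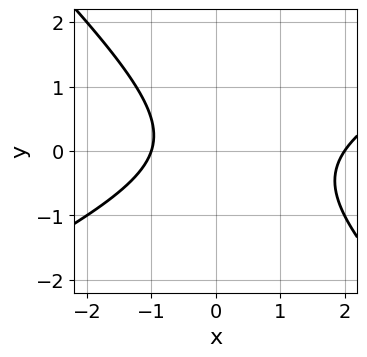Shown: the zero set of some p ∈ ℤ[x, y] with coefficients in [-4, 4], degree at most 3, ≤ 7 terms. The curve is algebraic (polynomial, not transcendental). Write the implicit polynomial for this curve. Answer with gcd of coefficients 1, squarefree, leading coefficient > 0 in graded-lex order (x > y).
x^2 - x*y - 2*y^2 - x - 2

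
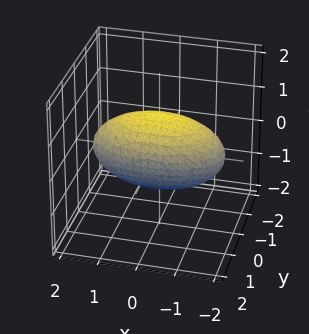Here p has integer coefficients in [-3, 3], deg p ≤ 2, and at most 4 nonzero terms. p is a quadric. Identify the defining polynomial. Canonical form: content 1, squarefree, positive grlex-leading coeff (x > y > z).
x^2 + 3*y^2 + 3*z^2 - 3

1. The degree is 2 — bounded and convex; a quadric.
2. Symmetries: mirror symmetry x ↦ −x ⇒ only even powers of x; it's symmetric under z → −z, forcing even powers of z; the y ↦ −y reflection is a symmetry, so y appears only in even powers.
3. Checking where it meets the axes: among the integer gridlines, it crosses the y-axis at y ∈ {-1, 1}; the z-axis gridline crossings are at z ∈ {-1, 1}.
4. The integer polynomial consistent with all of this is the stated p.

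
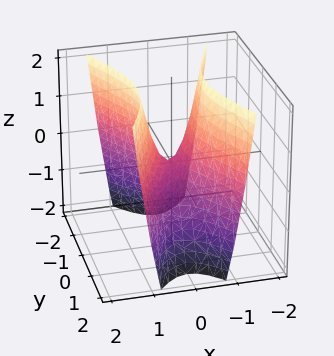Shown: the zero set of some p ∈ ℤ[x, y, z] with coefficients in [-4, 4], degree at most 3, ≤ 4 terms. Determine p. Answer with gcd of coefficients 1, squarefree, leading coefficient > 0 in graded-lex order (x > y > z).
3*x^2 - y^2 - z

(a) Degree: a hyperbolic paraboloid; a quadric, so deg p = 2.
(b) Symmetries: mirror symmetry x ↦ −x ⇒ only even powers of x; it's symmetric under y → −y, forcing even powers of y.
(c) Reading off the gridlines: it meets the y-axis at y = 0 (among the integer gridlines); one z-axis crossing is at z = 0; one x-axis crossing is at x = 0.
(d) Fitting integer coefficients to these (and the overall shape) gives p.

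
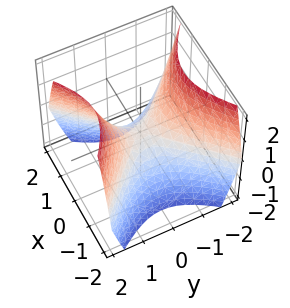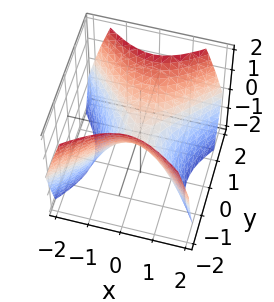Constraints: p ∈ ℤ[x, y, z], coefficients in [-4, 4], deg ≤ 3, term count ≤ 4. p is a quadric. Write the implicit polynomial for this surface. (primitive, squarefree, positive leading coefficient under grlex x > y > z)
x^2 - y^2 + z

1. deg p = 2.
2. Symmetries: the x ↦ −x reflection is a symmetry, so x appears only in even powers; the y ↦ −y reflection is a symmetry, so y appears only in even powers.
3. Against the integer gridlines: it crosses the y-axis at the gridline y = 0; it meets the z-axis at z = 0 (among the integer gridlines); it crosses the x-axis at the gridline x = 0.
4. Solving for integer coefficients yields p as stated.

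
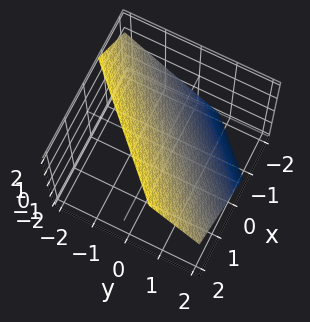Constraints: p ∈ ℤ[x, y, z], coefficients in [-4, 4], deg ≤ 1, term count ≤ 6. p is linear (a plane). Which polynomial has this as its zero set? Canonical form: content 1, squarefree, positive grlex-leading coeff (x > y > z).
First, deg p = 1.
Finally, putting this together gives p.

3*x - 3*y - 3*z + 2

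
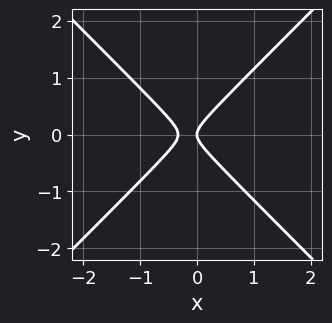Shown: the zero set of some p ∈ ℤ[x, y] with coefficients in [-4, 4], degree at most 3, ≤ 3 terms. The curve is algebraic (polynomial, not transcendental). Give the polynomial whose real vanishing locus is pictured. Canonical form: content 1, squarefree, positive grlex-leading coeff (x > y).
1. Degree: no degree-1 curve has this shape, so deg p = 2.
2. Symmetries: mirror symmetry y ↦ −y ⇒ only even powers of y.
3. Against the integer gridlines: it crosses the y-axis at the gridline y = 0; it meets the x-axis at x = 0 (among the integer gridlines).
4. Assembling these constraints gives the stated polynomial.

3*x^2 - 3*y^2 + x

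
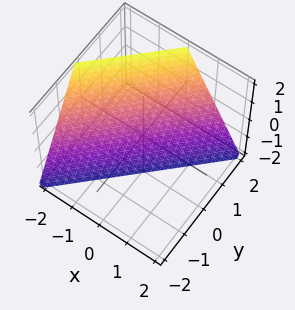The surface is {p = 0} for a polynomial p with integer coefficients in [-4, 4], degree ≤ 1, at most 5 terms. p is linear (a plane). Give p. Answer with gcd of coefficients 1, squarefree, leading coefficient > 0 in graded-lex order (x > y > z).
deg p = 1.
From the axis intercepts and sections: it crosses the z-axis at the gridline z = -2; one x-axis crossing is at x = -1; it crosses the y-axis at the gridline y = 1.
The integer polynomial consistent with all of this is the stated p.

2*x - 2*y + z + 2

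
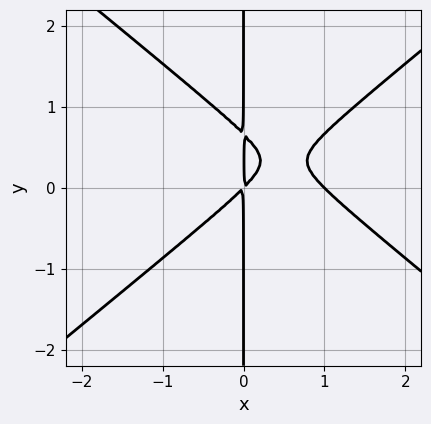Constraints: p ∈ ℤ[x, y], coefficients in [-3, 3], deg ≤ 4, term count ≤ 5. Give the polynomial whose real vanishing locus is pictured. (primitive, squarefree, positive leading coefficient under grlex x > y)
2*x^3 - 3*x*y^2 - 2*x^2 + 2*x*y

(a) deg p = 3.
(b) Checking where it meets the axes: the visible y-axis segment lies entirely on the curve; it meets the x-axis at x = 1 (among the integer gridlines).
(c) Assembling these constraints gives the stated polynomial.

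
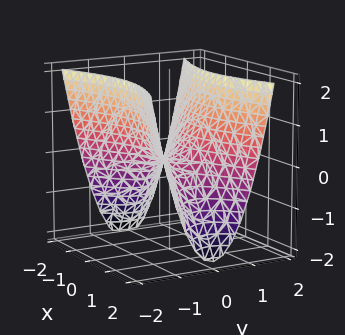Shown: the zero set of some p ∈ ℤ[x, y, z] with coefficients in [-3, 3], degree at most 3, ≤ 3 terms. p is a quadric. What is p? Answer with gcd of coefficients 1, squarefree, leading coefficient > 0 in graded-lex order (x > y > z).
x^2 - 3*y^2 + 2*z

1. The degree is 2 — a hyperbolic paraboloid; a quadric.
2. Symmetries: the y ↦ −y reflection is a symmetry, so y appears only in even powers; mirror symmetry x ↦ −x ⇒ only even powers of x.
3. From the axis intercepts and sections: one z-axis crossing is at z = 0; it crosses the x-axis at the gridline x = 0; one y-axis crossing is at y = 0.
4. Matching integer coefficients to the picture gives p.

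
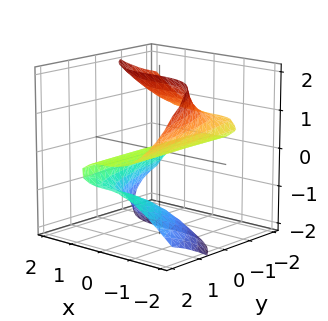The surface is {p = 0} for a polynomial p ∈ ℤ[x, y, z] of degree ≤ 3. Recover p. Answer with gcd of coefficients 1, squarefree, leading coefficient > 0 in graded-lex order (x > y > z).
deg p = 3. No degree-2 surface has this shape.
Observable constraints: every point of the y-axis in the box is on the surface; one x-axis crossing is at x = 0; it crosses the z-axis at the gridline z = 0.
Assembling these constraints gives the stated polynomial.

x^3 + 2*y*z^2 - z^3 + 3*z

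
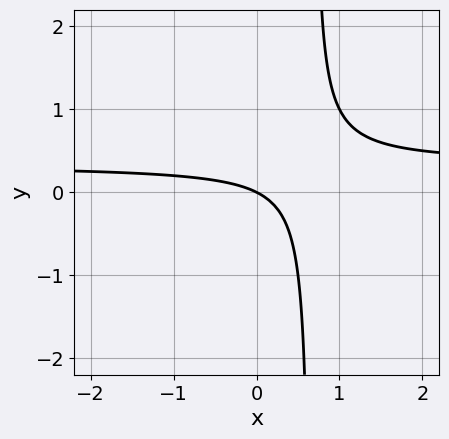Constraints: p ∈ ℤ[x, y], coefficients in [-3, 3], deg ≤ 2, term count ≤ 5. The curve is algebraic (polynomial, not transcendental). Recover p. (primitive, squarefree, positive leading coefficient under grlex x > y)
1. Degree: no degree-1 curve has this shape, so deg p = 2.
2. From the axis intercepts and sections: it meets the y-axis at y = 0 (among the integer gridlines); it crosses the x-axis at the gridline x = 0.
3. The integer polynomial consistent with all of this is the stated p.

3*x*y - x - 2*y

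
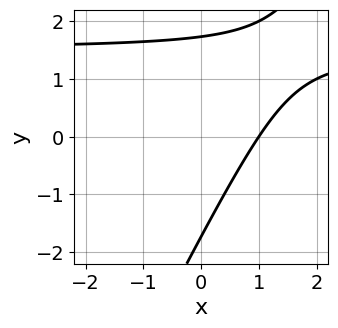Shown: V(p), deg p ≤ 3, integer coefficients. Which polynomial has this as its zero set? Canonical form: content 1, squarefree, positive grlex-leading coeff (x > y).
2*x*y - y^2 - 3*x + 3

The degree is 2 — no degree-1 curve has this shape.
From the visible intercepts: it meets the x-axis at x = 1 (among the integer gridlines).
Fitting integer coefficients to these (and the overall shape) gives p.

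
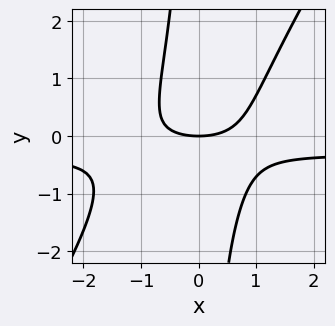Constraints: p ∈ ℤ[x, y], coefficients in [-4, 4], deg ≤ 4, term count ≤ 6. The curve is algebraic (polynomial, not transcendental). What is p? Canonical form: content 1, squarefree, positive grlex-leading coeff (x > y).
3*x^2*y - 2*x*y^2 + x^2 - 3*y

First, the degree is 3 — the shape is more complex than any degree-2 curve.
Then, observable constraints: one x-axis crossing is at x = 0; one y-axis crossing is at y = 0.
Finally, fitting integer coefficients to these (and the overall shape) gives p.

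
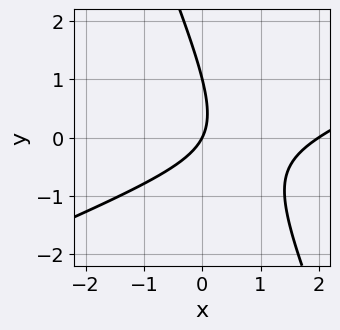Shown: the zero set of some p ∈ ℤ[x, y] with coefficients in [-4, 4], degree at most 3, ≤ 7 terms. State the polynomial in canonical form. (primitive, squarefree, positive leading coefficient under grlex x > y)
x^2 - 2*x*y - y^2 - 2*x + y

First, degree: a generic line meets the curve in up to 2 points, so deg p = 2.
Next, from the visible intercepts: the y-axis gridline crossings are at y ∈ {0, 1}; the x-axis gridline crossings are at x ∈ {0, 2}.
Finally, these observations pin down the coefficients.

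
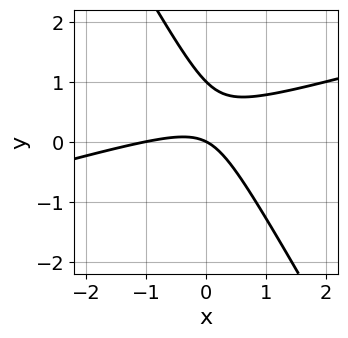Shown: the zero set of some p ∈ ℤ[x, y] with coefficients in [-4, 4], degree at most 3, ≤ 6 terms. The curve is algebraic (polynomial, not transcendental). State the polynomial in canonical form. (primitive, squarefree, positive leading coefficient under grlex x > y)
x^2 - 3*x*y - 2*y^2 + x + 2*y

(a) deg p = 2.
(b) Checking where it meets the axes: the y-axis gridline crossings are at y ∈ {0, 1}; the x-axis gridline crossings are at x ∈ {-1, 0}.
(c) These observations pin down the coefficients.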